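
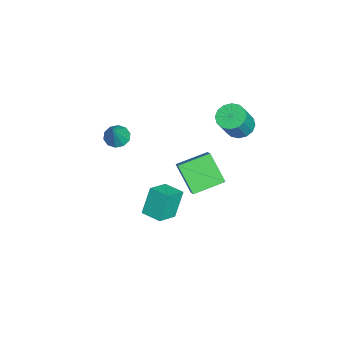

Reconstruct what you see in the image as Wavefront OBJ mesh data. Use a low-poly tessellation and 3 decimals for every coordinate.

v -3.381 -3.71 0.458
v -2.819 -3.285 0.125
v -2.419 -3.85 1.902
v -3.118 -2.983 0.353
v -3.518 -2.96 0.622
v -3.865 -3.223 0.828
v -4.028 -3.672 0.893
v -3.943 -4.136 0.792
v -3.644 -4.437 0.564
v -3.245 -4.461 0.295
v -2.897 -4.198 0.089
v -2.735 -3.748 0.024
v -3.933 3.181 1.282
v -3.319 2.72 0.792
v -2.454 2.219 2.349
v -3.067 2.679 2.838
v -3.141 3.154 0.833
v -2.276 2.653 2.39
v -3.175 3.596 0.995
v -2.31 3.094 2.551
v -3.412 3.926 1.233
v -2.547 3.424 2.789
v -3.789 4.056 1.484
v -2.924 3.555 3.04
v -4.204 3.952 1.681
v -3.339 3.451 3.238
v -4.546 3.641 1.771
v -3.681 3.14 3.328
v -4.724 3.207 1.73
v -3.859 2.706 3.287
v -4.69 2.766 1.569
v -3.825 2.264 3.125
v -4.453 2.436 1.331
v -3.588 1.934 2.887
v -4.076 2.305 1.08
v -3.211 1.804 2.636
v -3.661 2.409 0.882
v -2.796 1.908 2.439
v 2.688 -1.074 -0.167
v 2.074 -0.657 1.407
v 3.377 -0.079 -0.161
v 2.763 0.338 1.412
v 3.757 -1.818 0.448
v 3.143 -1.401 2.021
v 4.446 -0.823 0.453
v 3.832 -0.406 2.027
v -0.389 0.596 -1.627
v -1.457 -0.29 -0.145
v -1.098 2.324 -1.105
v -2.167 1.439 0.376
v 0.747 0.781 -0.696
v -0.322 -0.104 0.785
v 0.037 2.51 -0.175
v -1.031 1.624 1.307
f 2 1 4
f 2 4 3
f 4 1 5
f 4 5 3
f 5 1 6
f 5 6 3
f 6 1 7
f 6 7 3
f 7 1 8
f 7 8 3
f 8 1 9
f 8 9 3
f 9 1 10
f 9 10 3
f 10 1 11
f 10 11 3
f 11 1 12
f 11 12 3
f 12 1 2
f 12 2 3
f 14 13 17
f 14 17 15
f 15 17 18
f 15 18 16
f 17 13 19
f 17 19 18
f 18 19 20
f 18 20 16
f 19 13 21
f 19 21 20
f 20 21 22
f 20 22 16
f 21 13 23
f 21 23 22
f 22 23 24
f 22 24 16
f 23 13 25
f 23 25 24
f 24 25 26
f 24 26 16
f 25 13 27
f 25 27 26
f 26 27 28
f 26 28 16
f 27 13 29
f 27 29 28
f 28 29 30
f 28 30 16
f 29 13 31
f 29 31 30
f 30 31 32
f 30 32 16
f 31 13 33
f 31 33 32
f 32 33 34
f 32 34 16
f 33 13 35
f 33 35 34
f 34 35 36
f 34 36 16
f 35 13 37
f 35 37 36
f 36 37 38
f 36 38 16
f 37 13 14
f 37 14 38
f 38 14 15
f 38 15 16
f 40 42 39
f 43 40 39
f 39 42 41
f 41 43 39
f 40 46 42
f 44 40 43
f 44 46 40
f 42 46 41
f 45 43 41
f 41 46 45
f 45 44 43
f 46 44 45
f 48 50 47
f 51 48 47
f 47 50 49
f 49 51 47
f 48 54 50
f 52 48 51
f 52 54 48
f 50 54 49
f 53 51 49
f 49 54 53
f 53 52 51
f 54 52 53



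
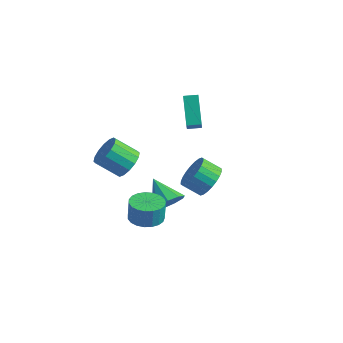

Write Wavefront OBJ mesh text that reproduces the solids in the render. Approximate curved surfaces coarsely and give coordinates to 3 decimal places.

v 0.618 -0.495 -3.419
v 1.668 -0.695 -3.365
v 1.631 -0.526 -2.046
v 0.582 -0.325 -2.101
v 1.661 -0.254 -3.422
v 1.625 -0.085 -2.103
v 1.473 0.146 -3.478
v 1.437 0.315 -2.159
v 1.138 0.435 -3.524
v 1.102 0.604 -2.205
v 0.713 0.563 -3.552
v 0.677 0.732 -2.234
v 0.272 0.508 -3.557
v 0.236 0.677 -2.239
v -0.11 0.28 -3.539
v -0.146 0.45 -2.22
v -0.366 -0.081 -3.499
v -0.402 0.088 -2.181
v -0.451 -0.515 -3.446
v -0.488 -0.346 -2.127
v -0.352 -0.945 -3.388
v -0.388 -0.776 -2.07
v -0.085 -1.297 -3.336
v -0.121 -1.128 -2.017
v 0.304 -1.51 -3.298
v 0.267 -1.341 -1.979
v 0.747 -1.548 -3.281
v 0.71 -1.379 -1.962
v 1.167 -1.403 -3.288
v 1.131 -1.234 -1.969
v 1.493 -1.102 -3.317
v 1.457 -0.933 -1.999
v -0.556 -0.524 0.952
v 0.077 -1.259 1.268
v -1.151 -1.871 2.304
v -1.784 -1.136 1.988
v 0.158 -0.857 1.6
v -1.071 -1.469 2.637
v 0.047 -0.366 1.759
v -1.181 -0.978 2.796
v -0.225 0.083 1.701
v -1.454 -0.529 2.738
v -0.586 0.369 1.443
v -1.814 -0.243 2.48
v -0.938 0.416 1.053
v -2.167 -0.196 2.09
v -1.189 0.211 0.636
v -2.417 -0.401 1.672
v -1.269 -0.191 0.303
v -2.498 -0.803 1.34
v -1.159 -0.682 0.144
v -2.387 -1.294 1.181
v -0.886 -1.131 0.202
v -2.115 -1.743 1.239
v -0.526 -1.417 0.46
v -1.754 -2.029 1.497
v -0.173 -1.464 0.85
v -1.402 -2.076 1.887
v 0.702 1.567 -3.667
v 1.307 2.342 -3.197
v -0.862 2.173 -2.653
v 1.001 2.603 -3.825
v 0.555 2.38 -4.379
v 0.178 1.776 -4.6
v 0.046 1.074 -4.384
v 0.221 0.603 -3.833
v 0.621 0.583 -3.205
v 1.059 1.024 -2.792
v 1.33 1.719 -2.789
v -0.32 4.485 3.335
v 0.485 3.304 4.915
v 0.346 5.025 3.399
v 1.151 3.844 4.979
v 0.709 3.376 1.981
v 1.514 2.195 3.561
v 1.375 3.916 2.045
v 2.18 2.735 3.625
v 4.432 0.424 1.369
v 5.127 0.002 2.079
v 4.164 -0.405 2.782
v 3.468 0.016 2.071
v 5.077 0.39 2.235
v 4.113 -0.017 2.937
v 4.928 0.784 2.258
v 3.964 0.377 2.96
v 4.703 1.122 2.146
v 3.739 0.715 2.849
v 4.437 1.355 1.916
v 3.473 0.948 2.618
v 4.171 1.445 1.603
v 3.207 1.038 2.305
v 3.944 1.38 1.254
v 2.98 0.973 1.956
v 3.791 1.169 0.922
v 2.828 0.762 1.624
v 3.736 0.845 0.658
v 2.773 0.438 1.361
v 3.787 0.457 0.503
v 2.823 0.05 1.205
v 3.936 0.063 0.48
v 2.972 -0.344 1.182
v 4.161 -0.275 0.591
v 3.197 -0.682 1.294
v 4.427 -0.508 0.822
v 3.463 -0.915 1.524
v 4.693 -0.598 1.135
v 3.729 -1.005 1.837
v 4.92 -0.533 1.484
v 3.956 -0.94 2.186
v 5.072 -0.322 1.816
v 4.109 -0.729 2.518
f 2 1 5
f 2 5 3
f 3 5 6
f 3 6 4
f 5 1 7
f 5 7 6
f 6 7 8
f 6 8 4
f 7 1 9
f 7 9 8
f 8 9 10
f 8 10 4
f 9 1 11
f 9 11 10
f 10 11 12
f 10 12 4
f 11 1 13
f 11 13 12
f 12 13 14
f 12 14 4
f 13 1 15
f 13 15 14
f 14 15 16
f 14 16 4
f 15 1 17
f 15 17 16
f 16 17 18
f 16 18 4
f 17 1 19
f 17 19 18
f 18 19 20
f 18 20 4
f 19 1 21
f 19 21 20
f 20 21 22
f 20 22 4
f 21 1 23
f 21 23 22
f 22 23 24
f 22 24 4
f 23 1 25
f 23 25 24
f 24 25 26
f 24 26 4
f 25 1 27
f 25 27 26
f 26 27 28
f 26 28 4
f 27 1 29
f 27 29 28
f 28 29 30
f 28 30 4
f 29 1 31
f 29 31 30
f 30 31 32
f 30 32 4
f 31 1 2
f 31 2 32
f 32 2 3
f 32 3 4
f 34 33 37
f 34 37 35
f 35 37 38
f 35 38 36
f 37 33 39
f 37 39 38
f 38 39 40
f 38 40 36
f 39 33 41
f 39 41 40
f 40 41 42
f 40 42 36
f 41 33 43
f 41 43 42
f 42 43 44
f 42 44 36
f 43 33 45
f 43 45 44
f 44 45 46
f 44 46 36
f 45 33 47
f 45 47 46
f 46 47 48
f 46 48 36
f 47 33 49
f 47 49 48
f 48 49 50
f 48 50 36
f 49 33 51
f 49 51 50
f 50 51 52
f 50 52 36
f 51 33 53
f 51 53 52
f 52 53 54
f 52 54 36
f 53 33 55
f 53 55 54
f 54 55 56
f 54 56 36
f 55 33 57
f 55 57 56
f 56 57 58
f 56 58 36
f 57 33 34
f 57 34 58
f 58 34 35
f 58 35 36
f 60 59 62
f 60 62 61
f 62 59 63
f 62 63 61
f 63 59 64
f 63 64 61
f 64 59 65
f 64 65 61
f 65 59 66
f 65 66 61
f 66 59 67
f 66 67 61
f 67 59 68
f 67 68 61
f 68 59 69
f 68 69 61
f 69 59 60
f 69 60 61
f 71 73 70
f 74 71 70
f 70 73 72
f 72 74 70
f 71 77 73
f 75 71 74
f 75 77 71
f 73 77 72
f 76 74 72
f 72 77 76
f 76 75 74
f 77 75 76
f 79 78 82
f 79 82 80
f 80 82 83
f 80 83 81
f 82 78 84
f 82 84 83
f 83 84 85
f 83 85 81
f 84 78 86
f 84 86 85
f 85 86 87
f 85 87 81
f 86 78 88
f 86 88 87
f 87 88 89
f 87 89 81
f 88 78 90
f 88 90 89
f 89 90 91
f 89 91 81
f 90 78 92
f 90 92 91
f 91 92 93
f 91 93 81
f 92 78 94
f 92 94 93
f 93 94 95
f 93 95 81
f 94 78 96
f 94 96 95
f 95 96 97
f 95 97 81
f 96 78 98
f 96 98 97
f 97 98 99
f 97 99 81
f 98 78 100
f 98 100 99
f 99 100 101
f 99 101 81
f 100 78 102
f 100 102 101
f 101 102 103
f 101 103 81
f 102 78 104
f 102 104 103
f 103 104 105
f 103 105 81
f 104 78 106
f 104 106 105
f 105 106 107
f 105 107 81
f 106 78 108
f 106 108 107
f 107 108 109
f 107 109 81
f 108 78 110
f 108 110 109
f 109 110 111
f 109 111 81
f 110 78 79
f 110 79 111
f 111 79 80
f 111 80 81



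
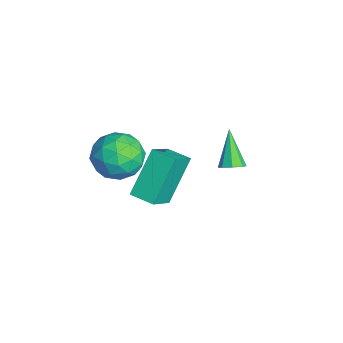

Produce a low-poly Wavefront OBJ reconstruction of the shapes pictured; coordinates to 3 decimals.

v -0.65 1.045 -4.508
v -0.283 0.963 -4.163
v -1.73 1.155 -3.332
v -0.331 1.342 -4.243
v -0.566 1.547 -4.478
v -0.85 1.457 -4.731
v -1.017 1.126 -4.852
v -0.969 0.747 -4.773
v -0.734 0.542 -4.538
v -0.45 0.632 -4.285
v 3.15 -3.276 -1.438
v 2.305 -2.373 0.018
v 2.321 -2.596 -2.339
v 1.477 -1.694 -0.883
v 3.763 -2.606 -1.497
v 2.919 -1.704 -0.041
v 2.935 -1.927 -2.398
v 2.09 -1.024 -0.942
v 0.086 -2.344 -2.471
v 1.015 -2.748 -2.59
v -0.395 -3.692 -1.65
v 0.534 -4.096 -1.769
v 0.403 -3.291 -1.157
v 0.7 -2.457 -1.665
v -0.08 -3.983 -2.575
v 0.217 -3.149 -3.083
v 0.912 -3.761 -2.655
v 1.211 -3.333 -1.778
v -0.591 -3.107 -2.462
v -0.292 -2.679 -1.585
v 0.593 -2.428 -2.603
v 0.027 -4.012 -1.637
v -0.05 -3.539 -1.278
v 0.496 -3.776 -1.348
v 0.407 -2.257 -2.059
v 0.953 -2.494 -2.129
v 0.594 -2.813 -1.286
v -0.333 -3.946 -2.111
v 0.213 -4.183 -2.181
v 0.124 -2.664 -2.892
v 0.67 -2.901 -2.962
v 0.026 -3.627 -2.954
v 1.078 -3.26 -2.711
v 0.796 -4.053 -2.228
v 0.435 -3.986 -2.702
v 0.61 -3.496 -3
v 1.254 -3.009 -2.195
v 0.971 -3.801 -1.713
v 0.894 -3.328 -1.353
v 1.069 -2.838 -1.651
v 1.194 -3.604 -2.233
v -0.351 -2.639 -2.527
v -0.634 -3.431 -2.045
v -0.449 -3.602 -2.589
v -0.274 -3.112 -2.887
v -0.176 -2.387 -2.012
v -0.458 -3.18 -1.529
v 0.01 -2.944 -1.24
v 0.185 -2.454 -1.538
v -0.574 -2.836 -2.007
f 2 1 4
f 2 4 3
f 4 1 5
f 4 5 3
f 5 1 6
f 5 6 3
f 6 1 7
f 6 7 3
f 7 1 8
f 7 8 3
f 8 1 9
f 8 9 3
f 9 1 10
f 9 10 3
f 10 1 2
f 10 2 3
f 12 14 11
f 15 12 11
f 11 14 13
f 13 15 11
f 12 18 14
f 16 12 15
f 16 18 12
f 14 18 13
f 17 15 13
f 13 18 17
f 17 16 15
f 18 16 17
f 19 56 35
f 56 30 59
f 35 59 24
f 56 59 35
f 19 35 31
f 35 24 36
f 31 36 20
f 35 36 31
f 19 31 40
f 31 20 41
f 40 41 26
f 31 41 40
f 19 40 52
f 40 26 55
f 52 55 29
f 40 55 52
f 19 52 56
f 52 29 60
f 56 60 30
f 52 60 56
f 20 36 47
f 36 24 50
f 47 50 28
f 36 50 47
f 24 59 37
f 59 30 58
f 37 58 23
f 59 58 37
f 30 60 57
f 60 29 53
f 57 53 21
f 60 53 57
f 29 55 54
f 55 26 42
f 54 42 25
f 55 42 54
f 26 41 46
f 41 20 43
f 46 43 27
f 41 43 46
f 22 48 34
f 48 28 49
f 34 49 23
f 48 49 34
f 22 34 32
f 34 23 33
f 32 33 21
f 34 33 32
f 22 32 39
f 32 21 38
f 39 38 25
f 32 38 39
f 22 39 44
f 39 25 45
f 44 45 27
f 39 45 44
f 22 44 48
f 44 27 51
f 48 51 28
f 44 51 48
f 23 49 37
f 49 28 50
f 37 50 24
f 49 50 37
f 21 33 57
f 33 23 58
f 57 58 30
f 33 58 57
f 25 38 54
f 38 21 53
f 54 53 29
f 38 53 54
f 27 45 46
f 45 25 42
f 46 42 26
f 45 42 46
f 28 51 47
f 51 27 43
f 47 43 20
f 51 43 47



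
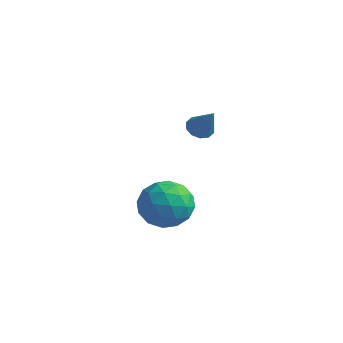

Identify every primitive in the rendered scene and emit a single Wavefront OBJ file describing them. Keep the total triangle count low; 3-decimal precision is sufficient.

v 2.169 -2.999 -2.643
v 3.003 -3.702 -2.096
v 0.777 -3.718 -1.444
v 1.611 -4.421 -0.897
v 1.644 -3.21 -0.753
v 2.505 -2.766 -1.494
v 1.275 -4.654 -2.046
v 2.136 -4.21 -2.787
v 2.451 -4.725 -1.727
v 2.678 -3.832 -0.928
v 1.102 -3.588 -2.612
v 1.329 -2.695 -1.813
v 2.708 -3.288 -2.475
v 1.072 -4.132 -1.065
v 1.091 -3.421 -0.98
v 1.581 -3.834 -0.659
v 2.415 -2.737 -2.121
v 2.905 -3.15 -1.8
v 2.107 -2.861 -1.01
v 0.875 -4.27 -1.74
v 1.365 -4.683 -1.419
v 2.199 -3.586 -2.881
v 2.689 -3.999 -2.56
v 1.673 -4.559 -2.53
v 2.874 -4.302 -1.937
v 2.055 -4.724 -1.231
v 1.858 -4.861 -1.907
v 2.364 -4.6 -2.343
v 3.008 -3.777 -1.467
v 2.189 -4.199 -0.762
v 2.209 -3.488 -0.677
v 2.715 -3.226 -1.113
v 2.683 -4.378 -1.25
v 1.591 -3.221 -2.778
v 0.772 -3.643 -2.073
v 1.065 -4.194 -2.427
v 1.571 -3.932 -2.863
v 1.725 -2.696 -2.309
v 0.906 -3.118 -1.603
v 1.416 -2.82 -1.197
v 1.922 -2.559 -1.633
v 1.097 -3.042 -2.29
v 2.779 -2.699 2.421
v 3.248 -2.762 2.052
v 3.681 -3.001 3.619
v 3.23 -2.406 2.155
v 3.04 -2.162 2.36
v 2.75 -2.123 2.588
v 2.471 -2.304 2.752
v 2.31 -2.636 2.79
v 2.328 -2.992 2.686
v 2.518 -3.236 2.482
v 2.808 -3.274 2.254
v 3.087 -3.093 2.09
f 1 38 17
f 38 12 41
f 17 41 6
f 38 41 17
f 1 17 13
f 17 6 18
f 13 18 2
f 17 18 13
f 1 13 22
f 13 2 23
f 22 23 8
f 13 23 22
f 1 22 34
f 22 8 37
f 34 37 11
f 22 37 34
f 1 34 38
f 34 11 42
f 38 42 12
f 34 42 38
f 2 18 29
f 18 6 32
f 29 32 10
f 18 32 29
f 6 41 19
f 41 12 40
f 19 40 5
f 41 40 19
f 12 42 39
f 42 11 35
f 39 35 3
f 42 35 39
f 11 37 36
f 37 8 24
f 36 24 7
f 37 24 36
f 8 23 28
f 23 2 25
f 28 25 9
f 23 25 28
f 4 30 16
f 30 10 31
f 16 31 5
f 30 31 16
f 4 16 14
f 16 5 15
f 14 15 3
f 16 15 14
f 4 14 21
f 14 3 20
f 21 20 7
f 14 20 21
f 4 21 26
f 21 7 27
f 26 27 9
f 21 27 26
f 4 26 30
f 26 9 33
f 30 33 10
f 26 33 30
f 5 31 19
f 31 10 32
f 19 32 6
f 31 32 19
f 3 15 39
f 15 5 40
f 39 40 12
f 15 40 39
f 7 20 36
f 20 3 35
f 36 35 11
f 20 35 36
f 9 27 28
f 27 7 24
f 28 24 8
f 27 24 28
f 10 33 29
f 33 9 25
f 29 25 2
f 33 25 29
f 44 43 46
f 44 46 45
f 46 43 47
f 46 47 45
f 47 43 48
f 47 48 45
f 48 43 49
f 48 49 45
f 49 43 50
f 49 50 45
f 50 43 51
f 50 51 45
f 51 43 52
f 51 52 45
f 52 43 53
f 52 53 45
f 53 43 54
f 53 54 45
f 54 43 44
f 54 44 45



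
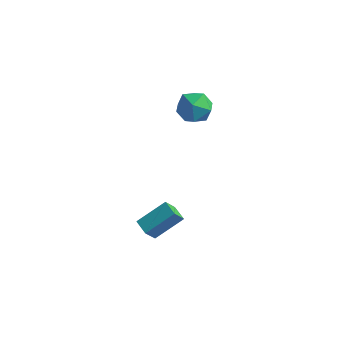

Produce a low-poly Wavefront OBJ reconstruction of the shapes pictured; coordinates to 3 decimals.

v -4.06 0.887 3.102
v -3.395 0.505 3.674
v -3.905 -0.305 2.126
v -3.24 -0.687 2.698
v -4.154 -0.653 2.982
v -4.249 0.083 3.585
v -3.051 0.117 2.215
v -3.146 0.853 2.818
v -2.771 0.029 3.126
v -3.453 -0.447 3.6
v -3.847 0.647 2.2
v -4.529 0.171 2.674
v -3.712 -3.419 -3.82
v -3.864 -4.016 -2.945
v -4.403 -3.008 -3.659
v -4.555 -3.605 -2.784
v -2.845 -2.315 -2.916
v -2.997 -2.912 -2.041
v -3.536 -1.904 -2.755
v -3.688 -2.501 -1.88
f 1 12 6
f 1 6 2
f 1 2 8
f 1 8 11
f 1 11 12
f 2 6 10
f 6 12 5
f 12 11 3
f 11 8 7
f 8 2 9
f 4 10 5
f 4 5 3
f 4 3 7
f 4 7 9
f 4 9 10
f 5 10 6
f 3 5 12
f 7 3 11
f 9 7 8
f 10 9 2
f 14 16 13
f 17 14 13
f 13 16 15
f 15 17 13
f 14 20 16
f 18 14 17
f 18 20 14
f 16 20 15
f 19 17 15
f 15 20 19
f 19 18 17
f 20 18 19



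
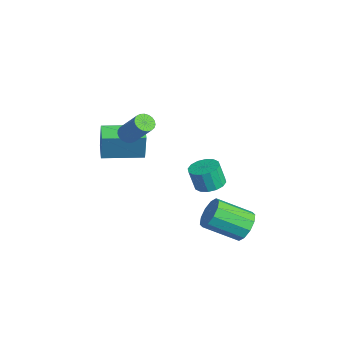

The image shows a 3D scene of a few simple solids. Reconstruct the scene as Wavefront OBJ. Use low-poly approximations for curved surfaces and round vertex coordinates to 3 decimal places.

v -0.972 -1.664 2.502
v -0.589 -2.054 2.383
v 0.456 -1.466 3.818
v 0.072 -1.076 3.938
v -0.515 -1.873 2.255
v 0.529 -1.286 3.691
v -0.521 -1.656 2.171
v 0.524 -1.069 3.606
v -0.605 -1.441 2.143
v 0.44 -0.853 3.579
v -0.752 -1.264 2.178
v 0.293 -0.676 3.614
v -0.937 -1.156 2.269
v 0.107 -0.568 3.704
v -1.129 -1.136 2.4
v -0.084 -0.548 3.835
v -1.293 -1.207 2.549
v -0.248 -0.62 3.984
v -1.402 -1.357 2.69
v -0.357 -0.77 4.125
v -1.437 -1.56 2.798
v -0.392 -0.973 4.233
v -1.391 -1.781 2.855
v -0.346 -1.194 4.291
v -1.273 -1.982 2.851
v -0.228 -1.395 4.287
v -1.103 -2.128 2.787
v -0.058 -1.54 4.223
v -0.91 -2.193 2.674
v 0.134 -1.606 4.109
v -0.729 -2.167 2.531
v 0.316 -1.58 3.966
v -3.205 -2.546 0.315
v -2.935 -2.535 1.963
v -2.789 -0.407 0.233
v -2.519 -0.397 1.881
v -2.121 -2.763 0.139
v -1.851 -2.753 1.787
v -1.705 -0.625 0.057
v -1.435 -0.614 1.705
v 4.061 2.771 -1.566
v 4.564 2.283 -2.13
v 4.063 0.62 -1.138
v 3.559 1.109 -0.574
v 4.886 2.44 -1.704
v 4.385 0.777 -0.712
v 4.893 2.724 -1.226
v 4.391 1.061 -0.234
v 4.581 3.025 -0.877
v 4.08 1.363 0.115
v 4.071 3.23 -0.792
v 3.57 1.568 0.2
v 3.557 3.26 -1.002
v 3.056 1.597 -0.01
v 3.235 3.103 -1.428
v 2.734 1.44 -0.436
v 3.229 2.819 -1.906
v 2.727 1.156 -0.914
v 3.54 2.517 -2.255
v 3.039 0.855 -1.263
v 4.05 2.312 -2.34
v 3.549 0.65 -1.348
v 3.32 1.216 1.327
v 3.944 1.647 1.51
v 3.804 1.354 2.676
v 3.18 0.924 2.493
v 3.631 1.901 1.536
v 3.491 1.608 2.702
v 3.234 1.971 1.506
v 3.094 1.678 2.672
v 2.861 1.839 1.428
v 2.721 1.546 2.594
v 2.61 1.54 1.323
v 2.47 1.247 2.489
v 2.55 1.155 1.219
v 2.41 0.862 2.385
v 2.696 0.786 1.144
v 2.556 0.493 2.31
v 3.009 0.532 1.118
v 2.869 0.239 2.284
v 3.406 0.462 1.148
v 3.266 0.169 2.314
v 3.779 0.594 1.226
v 3.639 0.301 2.392
v 4.03 0.893 1.331
v 3.89 0.6 2.497
v 4.09 1.278 1.435
v 3.95 0.985 2.601
f 2 1 5
f 2 5 3
f 3 5 6
f 3 6 4
f 5 1 7
f 5 7 6
f 6 7 8
f 6 8 4
f 7 1 9
f 7 9 8
f 8 9 10
f 8 10 4
f 9 1 11
f 9 11 10
f 10 11 12
f 10 12 4
f 11 1 13
f 11 13 12
f 12 13 14
f 12 14 4
f 13 1 15
f 13 15 14
f 14 15 16
f 14 16 4
f 15 1 17
f 15 17 16
f 16 17 18
f 16 18 4
f 17 1 19
f 17 19 18
f 18 19 20
f 18 20 4
f 19 1 21
f 19 21 20
f 20 21 22
f 20 22 4
f 21 1 23
f 21 23 22
f 22 23 24
f 22 24 4
f 23 1 25
f 23 25 24
f 24 25 26
f 24 26 4
f 25 1 27
f 25 27 26
f 26 27 28
f 26 28 4
f 27 1 29
f 27 29 28
f 28 29 30
f 28 30 4
f 29 1 31
f 29 31 30
f 30 31 32
f 30 32 4
f 31 1 2
f 31 2 32
f 32 2 3
f 32 3 4
f 34 36 33
f 37 34 33
f 33 36 35
f 35 37 33
f 34 40 36
f 38 34 37
f 38 40 34
f 36 40 35
f 39 37 35
f 35 40 39
f 39 38 37
f 40 38 39
f 42 41 45
f 42 45 43
f 43 45 46
f 43 46 44
f 45 41 47
f 45 47 46
f 46 47 48
f 46 48 44
f 47 41 49
f 47 49 48
f 48 49 50
f 48 50 44
f 49 41 51
f 49 51 50
f 50 51 52
f 50 52 44
f 51 41 53
f 51 53 52
f 52 53 54
f 52 54 44
f 53 41 55
f 53 55 54
f 54 55 56
f 54 56 44
f 55 41 57
f 55 57 56
f 56 57 58
f 56 58 44
f 57 41 59
f 57 59 58
f 58 59 60
f 58 60 44
f 59 41 61
f 59 61 60
f 60 61 62
f 60 62 44
f 61 41 42
f 61 42 62
f 62 42 43
f 62 43 44
f 64 63 67
f 64 67 65
f 65 67 68
f 65 68 66
f 67 63 69
f 67 69 68
f 68 69 70
f 68 70 66
f 69 63 71
f 69 71 70
f 70 71 72
f 70 72 66
f 71 63 73
f 71 73 72
f 72 73 74
f 72 74 66
f 73 63 75
f 73 75 74
f 74 75 76
f 74 76 66
f 75 63 77
f 75 77 76
f 76 77 78
f 76 78 66
f 77 63 79
f 77 79 78
f 78 79 80
f 78 80 66
f 79 63 81
f 79 81 80
f 80 81 82
f 80 82 66
f 81 63 83
f 81 83 82
f 82 83 84
f 82 84 66
f 83 63 85
f 83 85 84
f 84 85 86
f 84 86 66
f 85 63 87
f 85 87 86
f 86 87 88
f 86 88 66
f 87 63 64
f 87 64 88
f 88 64 65
f 88 65 66



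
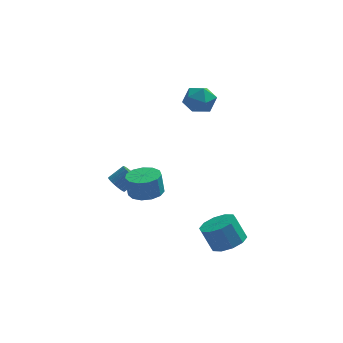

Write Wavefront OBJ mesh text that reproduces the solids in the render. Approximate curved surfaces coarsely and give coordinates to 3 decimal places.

v 3.331 -3.187 -2.564
v 4.172 -2.613 -2.305
v 3.569 -2.32 -0.997
v 2.729 -2.893 -1.256
v 3.742 -2.22 -2.592
v 3.139 -1.927 -1.283
v 3.155 -2.197 -2.867
v 2.552 -1.904 -1.559
v 2.635 -2.552 -3.027
v 2.032 -2.258 -1.719
v 2.382 -3.149 -3.01
v 1.779 -2.856 -1.702
v 2.491 -3.76 -2.823
v 1.888 -3.467 -1.515
v 2.921 -4.153 -2.537
v 2.318 -3.86 -1.228
v 3.508 -4.176 -2.261
v 2.905 -3.883 -0.953
v 4.028 -3.822 -2.101
v 3.425 -3.528 -0.793
v 4.281 -3.224 -2.118
v 3.678 -2.931 -0.81
v 1.541 4.788 3.594
v 2.477 4.43 3.355
v 1.223 3.39 4.445
v 2.159 3.032 4.206
v 2.062 3.827 4.853
v 2.259 4.691 4.328
v 1.441 3.129 3.472
v 1.638 3.993 2.947
v 2.416 3.404 3.28
v 2.799 3.836 4.133
v 0.901 3.984 3.667
v 1.284 4.416 4.52
v -1.032 -0.133 -0.804
v -0.535 0.723 -0.801
v -0.691 0.809 0.487
v -1.188 -0.047 0.484
v -1.072 0.853 -0.875
v -1.229 0.94 0.413
v -1.597 0.671 -0.926
v -1.753 0.757 0.361
v -1.942 0.232 -0.939
v -2.098 0.319 0.349
v -1.998 -0.322 -0.909
v -2.155 -0.235 0.379
v -1.747 -0.816 -0.845
v -1.904 -0.73 0.443
v -1.27 -1.094 -0.768
v -1.426 -1.007 0.519
v -0.716 -1.066 -0.703
v -0.873 -0.98 0.585
v -0.263 -0.743 -0.669
v -0.42 -0.656 0.618
v -0.054 -0.226 -0.679
v -0.211 -0.139 0.609
v -0.155 0.321 -0.728
v -0.312 0.407 0.56
v -2.702 1.859 -1.65
v -2.321 1.371 -1.847
v -1.497 1.732 -1.147
v -1.878 2.221 -0.95
v -2.256 1.583 -2.033
v -1.431 1.944 -1.333
v -2.279 1.849 -2.143
v -1.455 2.21 -1.443
v -2.386 2.118 -2.156
v -1.562 2.479 -1.456
v -2.556 2.335 -2.068
v -1.731 2.696 -1.368
v -2.754 2.458 -1.897
v -1.93 2.819 -1.198
v -2.943 2.463 -1.678
v -2.118 2.824 -0.978
v -3.083 2.348 -1.453
v -2.259 2.709 -0.753
v -3.149 2.136 -1.267
v -2.324 2.497 -0.567
v -3.125 1.87 -1.157
v -2.301 2.231 -0.457
v -3.018 1.601 -1.144
v -2.194 1.962 -0.444
v -2.849 1.384 -1.232
v -2.024 1.745 -0.532
v -2.65 1.261 -1.402
v -1.826 1.622 -0.703
v -2.462 1.256 -1.622
v -1.637 1.617 -0.922
f 2 1 5
f 2 5 3
f 3 5 6
f 3 6 4
f 5 1 7
f 5 7 6
f 6 7 8
f 6 8 4
f 7 1 9
f 7 9 8
f 8 9 10
f 8 10 4
f 9 1 11
f 9 11 10
f 10 11 12
f 10 12 4
f 11 1 13
f 11 13 12
f 12 13 14
f 12 14 4
f 13 1 15
f 13 15 14
f 14 15 16
f 14 16 4
f 15 1 17
f 15 17 16
f 16 17 18
f 16 18 4
f 17 1 19
f 17 19 18
f 18 19 20
f 18 20 4
f 19 1 21
f 19 21 20
f 20 21 22
f 20 22 4
f 21 1 2
f 21 2 22
f 22 2 3
f 22 3 4
f 23 34 28
f 23 28 24
f 23 24 30
f 23 30 33
f 23 33 34
f 24 28 32
f 28 34 27
f 34 33 25
f 33 30 29
f 30 24 31
f 26 32 27
f 26 27 25
f 26 25 29
f 26 29 31
f 26 31 32
f 27 32 28
f 25 27 34
f 29 25 33
f 31 29 30
f 32 31 24
f 36 35 39
f 36 39 37
f 37 39 40
f 37 40 38
f 39 35 41
f 39 41 40
f 40 41 42
f 40 42 38
f 41 35 43
f 41 43 42
f 42 43 44
f 42 44 38
f 43 35 45
f 43 45 44
f 44 45 46
f 44 46 38
f 45 35 47
f 45 47 46
f 46 47 48
f 46 48 38
f 47 35 49
f 47 49 48
f 48 49 50
f 48 50 38
f 49 35 51
f 49 51 50
f 50 51 52
f 50 52 38
f 51 35 53
f 51 53 52
f 52 53 54
f 52 54 38
f 53 35 55
f 53 55 54
f 54 55 56
f 54 56 38
f 55 35 57
f 55 57 56
f 56 57 58
f 56 58 38
f 57 35 36
f 57 36 58
f 58 36 37
f 58 37 38
f 60 59 63
f 60 63 61
f 61 63 64
f 61 64 62
f 63 59 65
f 63 65 64
f 64 65 66
f 64 66 62
f 65 59 67
f 65 67 66
f 66 67 68
f 66 68 62
f 67 59 69
f 67 69 68
f 68 69 70
f 68 70 62
f 69 59 71
f 69 71 70
f 70 71 72
f 70 72 62
f 71 59 73
f 71 73 72
f 72 73 74
f 72 74 62
f 73 59 75
f 73 75 74
f 74 75 76
f 74 76 62
f 75 59 77
f 75 77 76
f 76 77 78
f 76 78 62
f 77 59 79
f 77 79 78
f 78 79 80
f 78 80 62
f 79 59 81
f 79 81 80
f 80 81 82
f 80 82 62
f 81 59 83
f 81 83 82
f 82 83 84
f 82 84 62
f 83 59 85
f 83 85 84
f 84 85 86
f 84 86 62
f 85 59 87
f 85 87 86
f 86 87 88
f 86 88 62
f 87 59 60
f 87 60 88
f 88 60 61
f 88 61 62



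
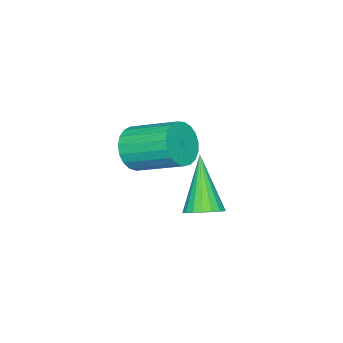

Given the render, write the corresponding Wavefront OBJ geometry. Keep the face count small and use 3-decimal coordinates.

v 1.031 2.833 -3.098
v 1.512 3.1 -2.697
v 0.049 1.967 -1.342
v 1.303 3.318 -2.706
v 1.04 3.441 -2.793
v 0.776 3.443 -2.94
v 0.562 3.324 -3.118
v 0.441 3.108 -3.292
v 0.437 2.838 -3.428
v 0.551 2.566 -3.498
v 0.76 2.347 -3.489
v 1.023 2.225 -3.402
v 1.287 2.223 -3.255
v 1.501 2.342 -3.077
v 1.622 2.558 -2.903
v 1.626 2.828 -2.767
v -1.197 -1.562 -3.267
v -0.469 -1.702 -2.74
v -0.734 0.062 -1.905
v -1.463 0.202 -2.433
v -0.316 -1.536 -3.043
v -0.581 0.229 -2.209
v -0.315 -1.374 -3.385
v -0.58 0.391 -2.551
v -0.467 -1.245 -3.707
v -0.732 0.52 -2.872
v -0.745 -1.17 -3.953
v -1.01 0.594 -3.118
v -1.101 -1.164 -4.08
v -1.366 0.601 -3.245
v -1.474 -1.226 -4.066
v -1.739 0.539 -3.232
v -1.799 -1.346 -3.915
v -2.064 0.418 -3.08
v -2.02 -1.504 -3.651
v -2.285 0.26 -2.817
v -2.099 -1.672 -3.322
v -2.364 0.092 -2.487
v -2.022 -1.821 -2.982
v -2.287 -0.056 -2.148
v -1.802 -1.925 -2.692
v -2.067 -0.161 -1.858
v -1.478 -1.967 -2.502
v -1.743 -0.202 -1.667
v -1.105 -1.938 -2.444
v -1.37 -0.174 -1.609
v -0.748 -1.845 -2.528
v -1.013 -0.08 -1.693
f 2 1 4
f 2 4 3
f 4 1 5
f 4 5 3
f 5 1 6
f 5 6 3
f 6 1 7
f 6 7 3
f 7 1 8
f 7 8 3
f 8 1 9
f 8 9 3
f 9 1 10
f 9 10 3
f 10 1 11
f 10 11 3
f 11 1 12
f 11 12 3
f 12 1 13
f 12 13 3
f 13 1 14
f 13 14 3
f 14 1 15
f 14 15 3
f 15 1 16
f 15 16 3
f 16 1 2
f 16 2 3
f 18 17 21
f 18 21 19
f 19 21 22
f 19 22 20
f 21 17 23
f 21 23 22
f 22 23 24
f 22 24 20
f 23 17 25
f 23 25 24
f 24 25 26
f 24 26 20
f 25 17 27
f 25 27 26
f 26 27 28
f 26 28 20
f 27 17 29
f 27 29 28
f 28 29 30
f 28 30 20
f 29 17 31
f 29 31 30
f 30 31 32
f 30 32 20
f 31 17 33
f 31 33 32
f 32 33 34
f 32 34 20
f 33 17 35
f 33 35 34
f 34 35 36
f 34 36 20
f 35 17 37
f 35 37 36
f 36 37 38
f 36 38 20
f 37 17 39
f 37 39 38
f 38 39 40
f 38 40 20
f 39 17 41
f 39 41 40
f 40 41 42
f 40 42 20
f 41 17 43
f 41 43 42
f 42 43 44
f 42 44 20
f 43 17 45
f 43 45 44
f 44 45 46
f 44 46 20
f 45 17 47
f 45 47 46
f 46 47 48
f 46 48 20
f 47 17 18
f 47 18 48
f 48 18 19
f 48 19 20



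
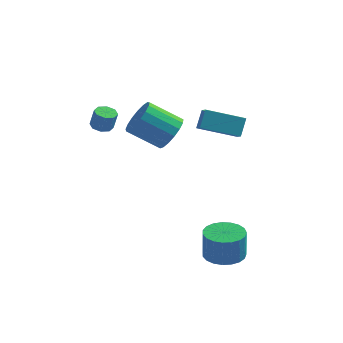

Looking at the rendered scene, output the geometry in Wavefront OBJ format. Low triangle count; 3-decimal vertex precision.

v -3.937 -1.391 2.726
v -3.368 -1.258 2.59
v -3.114 -1.297 3.619
v -3.683 -1.429 3.754
v -3.622 -0.884 2.667
v -3.368 -0.922 3.695
v -4.06 -0.806 2.778
v -3.806 -0.845 3.807
v -4.427 -1.07 2.859
v -4.173 -1.109 3.887
v -4.506 -1.523 2.861
v -4.252 -1.562 3.89
v -4.252 -1.898 2.785
v -3.998 -1.936 3.813
v -3.814 -1.975 2.673
v -3.56 -2.014 3.702
v -3.447 -1.711 2.593
v -3.193 -1.75 3.621
v 0.316 0.876 1.837
v 0.651 0.231 2.296
v 0.429 1.584 2.749
v 0.764 0.939 3.208
v 2.276 1.421 1.172
v 2.611 0.776 1.631
v 2.389 2.129 2.084
v 2.724 1.484 2.543
v 2.773 -3.465 -4.22
v 3.336 -4.375 -4.211
v 3.329 -4.365 -2.611
v 2.767 -3.455 -2.62
v 3.658 -4.068 -4.212
v 3.651 -4.057 -2.612
v 3.826 -3.656 -4.214
v 3.819 -3.645 -2.614
v 3.813 -3.211 -4.217
v 3.806 -3.201 -2.617
v 3.62 -2.811 -4.221
v 3.613 -2.8 -2.621
v 3.28 -2.523 -4.224
v 3.273 -2.512 -2.624
v 2.853 -2.398 -4.227
v 2.846 -2.388 -2.627
v 2.412 -2.458 -4.228
v 2.405 -2.447 -2.628
v 2.034 -2.692 -4.228
v 2.027 -2.681 -2.628
v 1.783 -3.06 -4.227
v 1.776 -3.049 -2.627
v 1.704 -3.498 -4.224
v 1.697 -3.487 -2.624
v 1.809 -3.93 -4.221
v 1.803 -3.919 -2.621
v 2.082 -4.282 -4.217
v 2.075 -4.271 -2.617
v 2.474 -4.493 -4.214
v 2.467 -4.482 -2.614
v 2.917 -4.526 -4.212
v 2.911 -4.515 -2.612
v -1.279 2.109 0.457
v -0.763 2.558 1.319
v -2.485 2.34 2.464
v -3.001 1.891 1.603
v -0.979 2.97 1.073
v -2.701 2.752 2.218
v -1.263 3.185 0.686
v -2.986 2.967 1.831
v -1.552 3.154 0.246
v -3.274 2.935 1.391
v -1.777 2.883 -0.145
v -3.5 2.664 1
v -1.889 2.435 -0.398
v -3.611 2.216 0.747
v -1.86 1.912 -0.455
v -3.583 1.694 0.69
v -1.699 1.435 -0.303
v -3.421 1.216 0.842
v -1.441 1.112 0.023
v -3.164 0.893 1.168
v -1.146 1.017 0.449
v -2.869 0.799 1.594
v -0.881 1.173 0.877
v -2.604 0.955 2.022
v -0.708 1.543 1.208
v -2.431 1.325 2.353
v -0.665 2.043 1.368
v -2.388 1.825 2.513
f 2 1 5
f 2 5 3
f 3 5 6
f 3 6 4
f 5 1 7
f 5 7 6
f 6 7 8
f 6 8 4
f 7 1 9
f 7 9 8
f 8 9 10
f 8 10 4
f 9 1 11
f 9 11 10
f 10 11 12
f 10 12 4
f 11 1 13
f 11 13 12
f 12 13 14
f 12 14 4
f 13 1 15
f 13 15 14
f 14 15 16
f 14 16 4
f 15 1 17
f 15 17 16
f 16 17 18
f 16 18 4
f 17 1 2
f 17 2 18
f 18 2 3
f 18 3 4
f 20 22 19
f 23 20 19
f 19 22 21
f 21 23 19
f 20 26 22
f 24 20 23
f 24 26 20
f 22 26 21
f 25 23 21
f 21 26 25
f 25 24 23
f 26 24 25
f 28 27 31
f 28 31 29
f 29 31 32
f 29 32 30
f 31 27 33
f 31 33 32
f 32 33 34
f 32 34 30
f 33 27 35
f 33 35 34
f 34 35 36
f 34 36 30
f 35 27 37
f 35 37 36
f 36 37 38
f 36 38 30
f 37 27 39
f 37 39 38
f 38 39 40
f 38 40 30
f 39 27 41
f 39 41 40
f 40 41 42
f 40 42 30
f 41 27 43
f 41 43 42
f 42 43 44
f 42 44 30
f 43 27 45
f 43 45 44
f 44 45 46
f 44 46 30
f 45 27 47
f 45 47 46
f 46 47 48
f 46 48 30
f 47 27 49
f 47 49 48
f 48 49 50
f 48 50 30
f 49 27 51
f 49 51 50
f 50 51 52
f 50 52 30
f 51 27 53
f 51 53 52
f 52 53 54
f 52 54 30
f 53 27 55
f 53 55 54
f 54 55 56
f 54 56 30
f 55 27 57
f 55 57 56
f 56 57 58
f 56 58 30
f 57 27 28
f 57 28 58
f 58 28 29
f 58 29 30
f 60 59 63
f 60 63 61
f 61 63 64
f 61 64 62
f 63 59 65
f 63 65 64
f 64 65 66
f 64 66 62
f 65 59 67
f 65 67 66
f 66 67 68
f 66 68 62
f 67 59 69
f 67 69 68
f 68 69 70
f 68 70 62
f 69 59 71
f 69 71 70
f 70 71 72
f 70 72 62
f 71 59 73
f 71 73 72
f 72 73 74
f 72 74 62
f 73 59 75
f 73 75 74
f 74 75 76
f 74 76 62
f 75 59 77
f 75 77 76
f 76 77 78
f 76 78 62
f 77 59 79
f 77 79 78
f 78 79 80
f 78 80 62
f 79 59 81
f 79 81 80
f 80 81 82
f 80 82 62
f 81 59 83
f 81 83 82
f 82 83 84
f 82 84 62
f 83 59 85
f 83 85 84
f 84 85 86
f 84 86 62
f 85 59 60
f 85 60 86
f 86 60 61
f 86 61 62



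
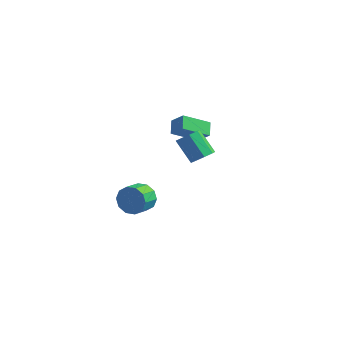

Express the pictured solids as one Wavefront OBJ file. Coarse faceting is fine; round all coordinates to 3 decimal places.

v 2.164 0.228 3.232
v 2.583 -0.267 3.701
v 1.375 -0.043 5.017
v 0.956 0.452 4.548
v 2.757 0.317 3.761
v 1.55 0.541 5.077
v 2.584 0.849 3.512
v 1.376 1.073 4.828
v 2.164 1.017 3.098
v 0.957 1.241 4.414
v 1.745 0.723 2.763
v 0.537 0.947 4.079
v 1.57 0.139 2.703
v 0.363 0.363 4.019
v 1.744 -0.393 2.952
v 0.536 -0.169 4.268
v 2.163 -0.561 3.366
v 0.956 -0.337 4.682
v -2.354 3.649 2.946
v -1.446 3.557 3.771
v -1.313 5.056 1.958
v -0.405 4.964 2.782
v -1.895 2.896 2.358
v -0.987 2.804 3.182
v -0.854 4.303 1.369
v 0.054 4.211 2.194
v -3.851 2.608 -4.001
v -3.353 2.324 -4.904
v -3.331 1.087 -4.503
v -3.829 1.372 -3.599
v -2.891 2.477 -4.456
v -2.87 1.241 -4.054
v -2.796 2.681 -3.834
v -2.775 1.445 -3.432
v -3.104 2.857 -3.276
v -3.083 1.62 -2.874
v -3.697 2.938 -2.994
v -3.676 1.701 -2.593
v -4.349 2.893 -3.097
v -4.327 1.656 -2.696
v -4.81 2.739 -3.546
v -4.789 1.503 -3.144
v -4.905 2.535 -4.168
v -4.884 1.299 -3.766
v -4.597 2.36 -4.726
v -4.576 1.123 -4.324
v -4.004 2.279 -5.007
v -3.983 1.042 -4.606
f 2 1 5
f 2 5 3
f 3 5 6
f 3 6 4
f 5 1 7
f 5 7 6
f 6 7 8
f 6 8 4
f 7 1 9
f 7 9 8
f 8 9 10
f 8 10 4
f 9 1 11
f 9 11 10
f 10 11 12
f 10 12 4
f 11 1 13
f 11 13 12
f 12 13 14
f 12 14 4
f 13 1 15
f 13 15 14
f 14 15 16
f 14 16 4
f 15 1 17
f 15 17 16
f 16 17 18
f 16 18 4
f 17 1 2
f 17 2 18
f 18 2 3
f 18 3 4
f 20 22 19
f 23 20 19
f 19 22 21
f 21 23 19
f 20 26 22
f 24 20 23
f 24 26 20
f 22 26 21
f 25 23 21
f 21 26 25
f 25 24 23
f 26 24 25
f 28 27 31
f 28 31 29
f 29 31 32
f 29 32 30
f 31 27 33
f 31 33 32
f 32 33 34
f 32 34 30
f 33 27 35
f 33 35 34
f 34 35 36
f 34 36 30
f 35 27 37
f 35 37 36
f 36 37 38
f 36 38 30
f 37 27 39
f 37 39 38
f 38 39 40
f 38 40 30
f 39 27 41
f 39 41 40
f 40 41 42
f 40 42 30
f 41 27 43
f 41 43 42
f 42 43 44
f 42 44 30
f 43 27 45
f 43 45 44
f 44 45 46
f 44 46 30
f 45 27 47
f 45 47 46
f 46 47 48
f 46 48 30
f 47 27 28
f 47 28 48
f 48 28 29
f 48 29 30



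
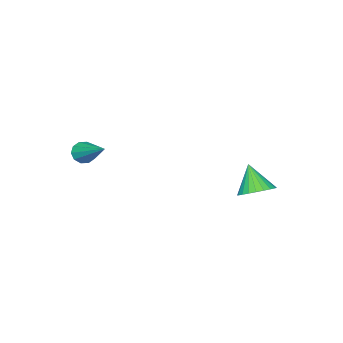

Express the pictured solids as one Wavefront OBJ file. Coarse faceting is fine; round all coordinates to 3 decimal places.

v 2.458 -1.457 3.212
v 2.809 -1.296 2.793
v 2.982 0.257 4.308
v 2.492 -1.157 2.728
v 2.162 -1.133 2.848
v 1.945 -1.232 3.107
v 1.924 -1.417 3.406
v 2.107 -1.617 3.631
v 2.424 -1.756 3.696
v 2.754 -1.78 3.576
v 2.972 -1.681 3.317
v 2.993 -1.496 3.018
v -1.645 4.339 1.381
v -1.068 4.768 1.795
v -1.955 3.601 2.579
v -1.33 4.953 1.841
v -1.639 5.045 1.817
v -1.95 5.029 1.727
v -2.214 4.908 1.584
v -2.392 4.7 1.41
v -2.456 4.437 1.232
v -2.396 4.159 1.077
v -2.222 3.909 0.967
v -1.96 3.724 0.921
v -1.651 3.632 0.945
v -1.34 3.649 1.035
v -1.076 3.77 1.178
v -0.898 3.977 1.352
v -0.835 4.24 1.53
v -0.894 4.518 1.686
f 2 1 4
f 2 4 3
f 4 1 5
f 4 5 3
f 5 1 6
f 5 6 3
f 6 1 7
f 6 7 3
f 7 1 8
f 7 8 3
f 8 1 9
f 8 9 3
f 9 1 10
f 9 10 3
f 10 1 11
f 10 11 3
f 11 1 12
f 11 12 3
f 12 1 2
f 12 2 3
f 14 13 16
f 14 16 15
f 16 13 17
f 16 17 15
f 17 13 18
f 17 18 15
f 18 13 19
f 18 19 15
f 19 13 20
f 19 20 15
f 20 13 21
f 20 21 15
f 21 13 22
f 21 22 15
f 22 13 23
f 22 23 15
f 23 13 24
f 23 24 15
f 24 13 25
f 24 25 15
f 25 13 26
f 25 26 15
f 26 13 27
f 26 27 15
f 27 13 28
f 27 28 15
f 28 13 29
f 28 29 15
f 29 13 30
f 29 30 15
f 30 13 14
f 30 14 15



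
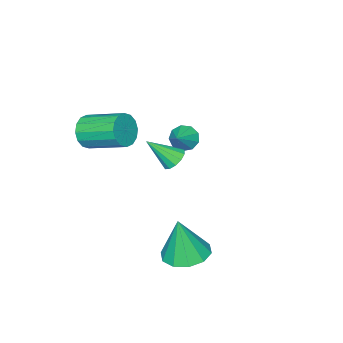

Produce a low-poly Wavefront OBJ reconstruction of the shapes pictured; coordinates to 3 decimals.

v 1.082 -2.406 1.031
v 1.562 -2.523 1.659
v 1.099 -0.891 2.318
v 0.618 -0.774 1.689
v 1.801 -2.341 1.375
v 1.338 -0.708 2.033
v 1.847 -2.175 0.998
v 1.384 -0.543 1.656
v 1.688 -2.072 0.629
v 1.225 -0.44 1.288
v 1.366 -2.058 0.369
v 0.903 -0.426 1.027
v 0.968 -2.138 0.286
v 0.505 -0.505 0.944
v 0.601 -2.289 0.402
v 0.138 -0.657 1.061
v 0.362 -2.472 0.687
v -0.101 -0.839 1.345
v 0.316 -2.637 1.064
v -0.147 -1.005 1.722
v 0.475 -2.74 1.432
v 0.012 -1.108 2.091
v 0.797 -2.754 1.693
v 0.334 -1.122 2.351
v 1.195 -2.675 1.776
v 0.732 -1.042 2.434
v -3.193 -1.312 -0.994
v -2.856 -1.854 -1.12
v -2.347 -0.928 -0.386
v -2.772 -1.547 -1.43
v -2.884 -1.131 -1.537
v -3.141 -0.799 -1.39
v -3.422 -0.707 -1.057
v -3.596 -0.899 -0.696
v -3.58 -1.284 -0.473
v -3.384 -1.682 -0.495
v -3.098 -1.907 -0.75
v 0.96 2.777 -3.441
v 1.48 1.937 -3.598
v 1.22 2.583 -1.539
v 1.876 2.411 -3.604
v 1.923 3.025 -3.548
v 1.601 3.544 -3.451
v 1.035 3.77 -3.351
v 0.44 3.616 -3.285
v 0.043 3.142 -3.279
v -0.003 2.528 -3.335
v 0.319 2.009 -3.431
v 0.885 1.783 -3.532
v -1.023 0.224 -0.355
v -0.732 -0.076 -0.786
v -0.257 -0.544 0.695
v -0.547 0.199 -0.72
v -0.513 0.482 -0.538
v -0.641 0.683 -0.298
v -0.891 0.738 -0.076
v -1.182 0.63 0.057
v -1.423 0.392 0.059
v -1.537 0.102 -0.07
v -1.488 -0.151 -0.29
v -1.291 -0.284 -0.531
v -1.009 -0.256 -0.716
f 2 1 5
f 2 5 3
f 3 5 6
f 3 6 4
f 5 1 7
f 5 7 6
f 6 7 8
f 6 8 4
f 7 1 9
f 7 9 8
f 8 9 10
f 8 10 4
f 9 1 11
f 9 11 10
f 10 11 12
f 10 12 4
f 11 1 13
f 11 13 12
f 12 13 14
f 12 14 4
f 13 1 15
f 13 15 14
f 14 15 16
f 14 16 4
f 15 1 17
f 15 17 16
f 16 17 18
f 16 18 4
f 17 1 19
f 17 19 18
f 18 19 20
f 18 20 4
f 19 1 21
f 19 21 20
f 20 21 22
f 20 22 4
f 21 1 23
f 21 23 22
f 22 23 24
f 22 24 4
f 23 1 25
f 23 25 24
f 24 25 26
f 24 26 4
f 25 1 2
f 25 2 26
f 26 2 3
f 26 3 4
f 28 27 30
f 28 30 29
f 30 27 31
f 30 31 29
f 31 27 32
f 31 32 29
f 32 27 33
f 32 33 29
f 33 27 34
f 33 34 29
f 34 27 35
f 34 35 29
f 35 27 36
f 35 36 29
f 36 27 37
f 36 37 29
f 37 27 28
f 37 28 29
f 39 38 41
f 39 41 40
f 41 38 42
f 41 42 40
f 42 38 43
f 42 43 40
f 43 38 44
f 43 44 40
f 44 38 45
f 44 45 40
f 45 38 46
f 45 46 40
f 46 38 47
f 46 47 40
f 47 38 48
f 47 48 40
f 48 38 49
f 48 49 40
f 49 38 39
f 49 39 40
f 51 50 53
f 51 53 52
f 53 50 54
f 53 54 52
f 54 50 55
f 54 55 52
f 55 50 56
f 55 56 52
f 56 50 57
f 56 57 52
f 57 50 58
f 57 58 52
f 58 50 59
f 58 59 52
f 59 50 60
f 59 60 52
f 60 50 61
f 60 61 52
f 61 50 62
f 61 62 52
f 62 50 51
f 62 51 52



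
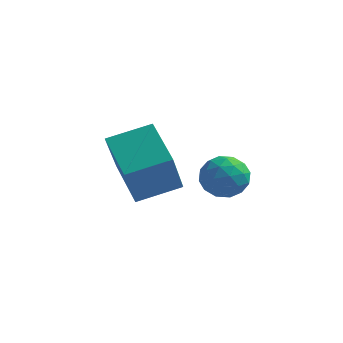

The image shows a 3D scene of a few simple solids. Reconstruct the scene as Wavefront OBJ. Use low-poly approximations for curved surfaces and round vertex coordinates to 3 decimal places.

v 2.41 -0.146 0.705
v 2.984 0.537 0.641
v 3.516 -1.077 0.679
v 4.09 -0.394 0.615
v 3.635 -0.527 1.373
v 2.951 0.049 1.389
v 3.549 -0.589 -0.069
v 2.865 -0.013 -0.053
v 3.687 0.263 0.163
v 3.741 0.301 1.054
v 2.759 -0.841 0.266
v 2.813 -0.803 1.157
v 2.6 0.278 0.675
v 3.9 -0.818 0.645
v 3.633 -0.895 1.09
v 3.97 -0.494 1.053
v 2.581 -0.009 1.115
v 2.918 0.392 1.078
v 3.3 -0.234 1.508
v 3.582 -0.932 0.242
v 3.919 -0.531 0.205
v 2.53 -0.046 0.267
v 2.867 0.355 0.23
v 3.2 -0.306 -0.188
v 3.351 0.518 0.357
v 4.001 -0.03 0.342
v 3.683 -0.144 -0.061
v 3.281 0.194 -0.051
v 3.382 0.54 0.881
v 4.032 -0.007 0.866
v 3.764 -0.085 1.311
v 3.363 0.253 1.32
v 3.795 0.379 0.6
v 2.468 -0.533 0.454
v 3.118 -1.08 0.439
v 3.137 -0.793 -0
v 2.736 -0.455 0.009
v 2.499 -0.51 0.978
v 3.149 -1.058 0.963
v 3.219 -0.734 1.371
v 2.817 -0.396 1.381
v 2.705 -0.919 0.72
v 1.536 -3.765 1.084
v 1.547 -4.701 2.795
v 0.406 -2.494 1.786
v 0.417 -3.429 3.497
v 2.783 -2.911 1.543
v 2.794 -3.846 3.254
v 1.653 -1.639 2.245
v 1.664 -2.575 3.956
f 1 38 17
f 38 12 41
f 17 41 6
f 38 41 17
f 1 17 13
f 17 6 18
f 13 18 2
f 17 18 13
f 1 13 22
f 13 2 23
f 22 23 8
f 13 23 22
f 1 22 34
f 22 8 37
f 34 37 11
f 22 37 34
f 1 34 38
f 34 11 42
f 38 42 12
f 34 42 38
f 2 18 29
f 18 6 32
f 29 32 10
f 18 32 29
f 6 41 19
f 41 12 40
f 19 40 5
f 41 40 19
f 12 42 39
f 42 11 35
f 39 35 3
f 42 35 39
f 11 37 36
f 37 8 24
f 36 24 7
f 37 24 36
f 8 23 28
f 23 2 25
f 28 25 9
f 23 25 28
f 4 30 16
f 30 10 31
f 16 31 5
f 30 31 16
f 4 16 14
f 16 5 15
f 14 15 3
f 16 15 14
f 4 14 21
f 14 3 20
f 21 20 7
f 14 20 21
f 4 21 26
f 21 7 27
f 26 27 9
f 21 27 26
f 4 26 30
f 26 9 33
f 30 33 10
f 26 33 30
f 5 31 19
f 31 10 32
f 19 32 6
f 31 32 19
f 3 15 39
f 15 5 40
f 39 40 12
f 15 40 39
f 7 20 36
f 20 3 35
f 36 35 11
f 20 35 36
f 9 27 28
f 27 7 24
f 28 24 8
f 27 24 28
f 10 33 29
f 33 9 25
f 29 25 2
f 33 25 29
f 44 46 43
f 47 44 43
f 43 46 45
f 45 47 43
f 44 50 46
f 48 44 47
f 48 50 44
f 46 50 45
f 49 47 45
f 45 50 49
f 49 48 47
f 50 48 49



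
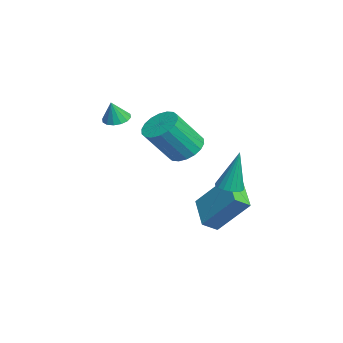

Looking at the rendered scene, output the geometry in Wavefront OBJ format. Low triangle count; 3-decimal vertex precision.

v -0.728 -0.132 0.752
v -0.029 -0.504 0.264
v 0.487 -1.679 1.901
v -0.212 -1.308 2.388
v 0.148 -0.176 0.444
v 0.665 -1.351 2.08
v 0.152 0.16 0.684
v 0.668 -1.015 2.321
v -0.019 0.439 0.938
v 0.498 -0.736 2.575
v -0.33 0.605 1.155
v 0.187 -0.57 2.792
v -0.72 0.624 1.292
v -0.203 -0.551 2.929
v -1.112 0.494 1.322
v -0.595 -0.681 2.959
v -1.427 0.239 1.239
v -0.911 -0.936 2.876
v -1.605 -0.089 1.06
v -1.088 -1.264 2.696
v -1.608 -0.425 0.819
v -1.092 -1.6 2.456
v -1.438 -0.704 0.565
v -0.921 -1.879 2.202
v -1.127 -0.87 0.348
v -0.61 -2.045 1.985
v -0.737 -0.889 0.211
v -0.22 -2.064 1.848
v -0.345 -0.759 0.181
v 0.172 -1.934 1.818
v -0.066 0.217 -2.171
v 0.535 1.534 -0.515
v -0.313 0.903 -2.628
v 0.288 2.22 -0.971
v 1.532 0.34 -2.849
v 2.133 1.657 -1.192
v 1.285 1.026 -3.305
v 1.886 2.343 -1.649
v -0.378 -3.117 2.753
v 0.201 -3.271 2.558
v -0.102 -3.363 3.767
v 0.218 -2.953 2.63
v 0.075 -2.68 2.735
v -0.189 -2.523 2.845
v -0.504 -2.526 2.93
v -0.785 -2.687 2.968
v -0.957 -2.963 2.948
v -0.974 -3.28 2.876
v -0.832 -3.554 2.77
v -0.567 -3.711 2.66
v -0.253 -3.708 2.575
v 0.028 -3.547 2.537
v 2.396 1.387 -0.294
v 2.836 1.813 -0.396
v 2.464 1.793 1.694
v 2.602 1.958 -0.418
v 2.328 1.991 -0.415
v 2.068 1.904 -0.389
v 1.872 1.715 -0.343
v 1.781 1.46 -0.288
v 1.811 1.191 -0.234
v 1.957 0.961 -0.192
v 2.191 0.815 -0.17
v 2.465 0.783 -0.173
v 2.725 0.87 -0.199
v 2.92 1.059 -0.245
v 3.012 1.314 -0.3
v 2.982 1.582 -0.354
f 2 1 5
f 2 5 3
f 3 5 6
f 3 6 4
f 5 1 7
f 5 7 6
f 6 7 8
f 6 8 4
f 7 1 9
f 7 9 8
f 8 9 10
f 8 10 4
f 9 1 11
f 9 11 10
f 10 11 12
f 10 12 4
f 11 1 13
f 11 13 12
f 12 13 14
f 12 14 4
f 13 1 15
f 13 15 14
f 14 15 16
f 14 16 4
f 15 1 17
f 15 17 16
f 16 17 18
f 16 18 4
f 17 1 19
f 17 19 18
f 18 19 20
f 18 20 4
f 19 1 21
f 19 21 20
f 20 21 22
f 20 22 4
f 21 1 23
f 21 23 22
f 22 23 24
f 22 24 4
f 23 1 25
f 23 25 24
f 24 25 26
f 24 26 4
f 25 1 27
f 25 27 26
f 26 27 28
f 26 28 4
f 27 1 29
f 27 29 28
f 28 29 30
f 28 30 4
f 29 1 2
f 29 2 30
f 30 2 3
f 30 3 4
f 32 34 31
f 35 32 31
f 31 34 33
f 33 35 31
f 32 38 34
f 36 32 35
f 36 38 32
f 34 38 33
f 37 35 33
f 33 38 37
f 37 36 35
f 38 36 37
f 40 39 42
f 40 42 41
f 42 39 43
f 42 43 41
f 43 39 44
f 43 44 41
f 44 39 45
f 44 45 41
f 45 39 46
f 45 46 41
f 46 39 47
f 46 47 41
f 47 39 48
f 47 48 41
f 48 39 49
f 48 49 41
f 49 39 50
f 49 50 41
f 50 39 51
f 50 51 41
f 51 39 52
f 51 52 41
f 52 39 40
f 52 40 41
f 54 53 56
f 54 56 55
f 56 53 57
f 56 57 55
f 57 53 58
f 57 58 55
f 58 53 59
f 58 59 55
f 59 53 60
f 59 60 55
f 60 53 61
f 60 61 55
f 61 53 62
f 61 62 55
f 62 53 63
f 62 63 55
f 63 53 64
f 63 64 55
f 64 53 65
f 64 65 55
f 65 53 66
f 65 66 55
f 66 53 67
f 66 67 55
f 67 53 68
f 67 68 55
f 68 53 54
f 68 54 55



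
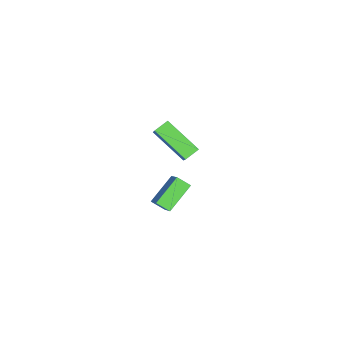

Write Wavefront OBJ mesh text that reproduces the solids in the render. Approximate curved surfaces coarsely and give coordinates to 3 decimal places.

v 1.452 -1.729 1.1
v 0.806 -3.347 2.289
v 2.497 -1.369 2.158
v 1.851 -2.988 3.347
v 1.989 -2.212 0.733
v 1.343 -3.831 1.922
v 3.034 -1.853 1.791
v 2.388 -3.471 2.98
v -0.702 -3.463 -3.087
v 0.271 -2.943 -2.209
v -0.67 -2.773 -3.53
v 0.303 -2.254 -2.652
v 0.577 -4.166 -4.088
v 1.55 -3.647 -3.21
v 0.609 -3.477 -4.531
v 1.582 -2.957 -3.653
f 2 4 1
f 5 2 1
f 1 4 3
f 3 5 1
f 2 8 4
f 6 2 5
f 6 8 2
f 4 8 3
f 7 5 3
f 3 8 7
f 7 6 5
f 8 6 7
f 10 12 9
f 13 10 9
f 9 12 11
f 11 13 9
f 10 16 12
f 14 10 13
f 14 16 10
f 12 16 11
f 15 13 11
f 11 16 15
f 15 14 13
f 16 14 15



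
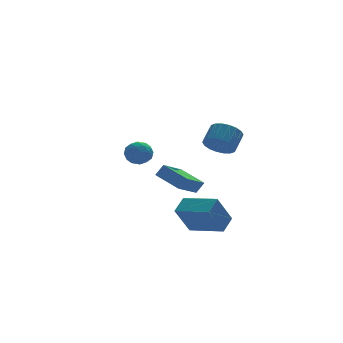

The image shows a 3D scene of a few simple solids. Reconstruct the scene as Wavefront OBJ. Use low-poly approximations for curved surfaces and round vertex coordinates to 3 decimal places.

v -0.294 -1.412 -4.728
v -1.23 -1.735 -3.13
v 0.429 -0.761 -4.173
v -0.507 -1.085 -2.575
v 0.887 -3.035 -4.365
v -0.049 -3.359 -2.767
v 1.61 -2.385 -3.81
v 0.674 -2.708 -2.212
v 0.709 2.737 -3.407
v -0.026 4.253 -2.832
v 2.106 3.732 -4.247
v 1.372 5.248 -3.672
v 1.148 2.692 -2.728
v 0.414 4.208 -2.153
v 2.546 3.687 -3.568
v 1.811 5.203 -2.993
v -2.343 1.872 -0.283
v -1.94 1.862 0.407
v -2.16 0.598 -0.407
v -1.757 0.588 0.283
v -2.545 0.726 0.281
v -2.658 1.514 0.358
v -1.442 0.946 -0.358
v -1.555 1.734 -0.281
v -1.384 1.291 0.361
v -2.065 1.154 0.756
v -2.035 1.306 -0.756
v -2.716 1.169 -0.361
v -2.157 1.979 0.073
v -1.943 0.481 -0.073
v -2.405 0.562 -0.074
v -2.169 0.557 0.332
v -2.579 1.774 0.044
v -2.343 1.768 0.45
v -2.698 1.101 0.376
v -1.757 0.692 -0.45
v -1.521 0.686 -0.044
v -1.931 1.903 -0.332
v -1.695 1.898 0.074
v -1.402 1.359 -0.376
v -1.594 1.637 0.451
v -1.487 0.888 0.379
v -1.301 1.099 0.002
v -1.368 1.562 0.047
v -1.994 1.557 0.684
v -1.887 0.808 0.611
v -2.35 0.889 0.61
v -2.416 1.352 0.655
v -1.667 1.221 0.657
v -2.213 1.652 -0.611
v -2.106 0.903 -0.684
v -1.684 1.108 -0.655
v -1.75 1.571 -0.61
v -2.613 1.572 -0.379
v -2.506 0.823 -0.451
v -2.732 0.898 -0.047
v -2.799 1.361 -0.002
v -2.433 1.239 -0.657
v 1.17 -1.698 1.045
v 1.806 -1.644 0.425
v 2.466 -1.029 1.154
v 1.83 -1.082 1.775
v 1.586 -1.323 0.353
v 2.245 -0.707 1.083
v 1.283 -1.076 0.419
v 1.943 -0.461 1.148
v 0.958 -0.952 0.608
v 1.617 -0.337 1.337
v 0.675 -0.976 0.884
v 1.334 -0.361 1.613
v 0.49 -1.143 1.192
v 1.149 -0.527 1.921
v 0.44 -1.42 1.471
v 1.099 -0.804 2.2
v 0.534 -1.751 1.666
v 1.194 -1.136 2.395
v 0.755 -2.073 1.737
v 1.414 -1.457 2.467
v 1.057 -2.319 1.672
v 1.717 -1.704 2.401
v 1.383 -2.443 1.483
v 2.042 -1.828 2.212
v 1.666 -2.419 1.207
v 2.325 -1.804 1.936
v 1.851 -2.253 0.899
v 2.51 -1.637 1.628
v 1.901 -1.976 0.62
v 2.56 -1.36 1.349
f 2 4 1
f 5 2 1
f 1 4 3
f 3 5 1
f 2 8 4
f 6 2 5
f 6 8 2
f 4 8 3
f 7 5 3
f 3 8 7
f 7 6 5
f 8 6 7
f 10 12 9
f 13 10 9
f 9 12 11
f 11 13 9
f 10 16 12
f 14 10 13
f 14 16 10
f 12 16 11
f 15 13 11
f 11 16 15
f 15 14 13
f 16 14 15
f 17 54 33
f 54 28 57
f 33 57 22
f 54 57 33
f 17 33 29
f 33 22 34
f 29 34 18
f 33 34 29
f 17 29 38
f 29 18 39
f 38 39 24
f 29 39 38
f 17 38 50
f 38 24 53
f 50 53 27
f 38 53 50
f 17 50 54
f 50 27 58
f 54 58 28
f 50 58 54
f 18 34 45
f 34 22 48
f 45 48 26
f 34 48 45
f 22 57 35
f 57 28 56
f 35 56 21
f 57 56 35
f 28 58 55
f 58 27 51
f 55 51 19
f 58 51 55
f 27 53 52
f 53 24 40
f 52 40 23
f 53 40 52
f 24 39 44
f 39 18 41
f 44 41 25
f 39 41 44
f 20 46 32
f 46 26 47
f 32 47 21
f 46 47 32
f 20 32 30
f 32 21 31
f 30 31 19
f 32 31 30
f 20 30 37
f 30 19 36
f 37 36 23
f 30 36 37
f 20 37 42
f 37 23 43
f 42 43 25
f 37 43 42
f 20 42 46
f 42 25 49
f 46 49 26
f 42 49 46
f 21 47 35
f 47 26 48
f 35 48 22
f 47 48 35
f 19 31 55
f 31 21 56
f 55 56 28
f 31 56 55
f 23 36 52
f 36 19 51
f 52 51 27
f 36 51 52
f 25 43 44
f 43 23 40
f 44 40 24
f 43 40 44
f 26 49 45
f 49 25 41
f 45 41 18
f 49 41 45
f 60 59 63
f 60 63 61
f 61 63 64
f 61 64 62
f 63 59 65
f 63 65 64
f 64 65 66
f 64 66 62
f 65 59 67
f 65 67 66
f 66 67 68
f 66 68 62
f 67 59 69
f 67 69 68
f 68 69 70
f 68 70 62
f 69 59 71
f 69 71 70
f 70 71 72
f 70 72 62
f 71 59 73
f 71 73 72
f 72 73 74
f 72 74 62
f 73 59 75
f 73 75 74
f 74 75 76
f 74 76 62
f 75 59 77
f 75 77 76
f 76 77 78
f 76 78 62
f 77 59 79
f 77 79 78
f 78 79 80
f 78 80 62
f 79 59 81
f 79 81 80
f 80 81 82
f 80 82 62
f 81 59 83
f 81 83 82
f 82 83 84
f 82 84 62
f 83 59 85
f 83 85 84
f 84 85 86
f 84 86 62
f 85 59 87
f 85 87 86
f 86 87 88
f 86 88 62
f 87 59 60
f 87 60 88
f 88 60 61
f 88 61 62



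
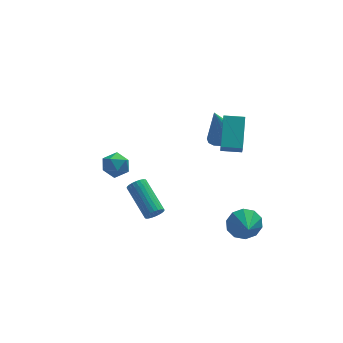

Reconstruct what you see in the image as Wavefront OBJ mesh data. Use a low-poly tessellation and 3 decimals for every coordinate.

v 2.881 3.55 -1.706
v 3.816 3.564 -1.447
v 2.339 3.69 0.246
v 3.711 4.012 -1.508
v 3.416 4.354 -1.615
v 2.998 4.512 -1.742
v 2.554 4.45 -1.861
v 2.184 4.181 -1.944
v 1.975 3.768 -1.973
v 1.972 3.305 -1.941
v 2.179 2.898 -1.854
v 2.546 2.64 -1.734
v 2.989 2.591 -1.607
v 3.409 2.762 -1.503
v 3.707 3.113 -1.445
v 2.001 0.14 0.334
v 2.467 1.832 1.468
v 2.065 0.588 -0.362
v 2.531 2.281 0.772
v 3.109 -0.121 0.268
v 3.575 1.572 1.402
v 3.173 0.328 -0.428
v 3.639 2.02 0.706
v -4.44 -1.802 1.988
v -3.826 -1.479 1.57
v -3.874 -2.981 1.91
v -3.26 -2.658 1.492
v -3.356 -2.478 2.276
v -3.705 -1.749 2.324
v -3.995 -2.711 1.156
v -4.344 -1.982 1.204
v -3.551 -2.041 1.056
v -3.156 -1.897 1.748
v -4.544 -2.563 1.732
v -4.149 -2.419 2.424
v 2.632 -3.053 -3.34
v 3.19 -3.421 -4.043
v 2.588 -4.227 -2.76
v 3.549 -3.22 -3.608
v 3.559 -2.955 -3.07
v 3.214 -2.727 -2.636
v 2.647 -2.624 -2.47
v 2.075 -2.685 -2.637
v 1.715 -2.886 -3.072
v 1.706 -3.151 -3.609
v 2.05 -3.379 -4.044
v 2.617 -3.482 -4.21
v -1.665 -0.827 -3.838
v -1.193 -0.831 -3.519
v -1.862 1.002 -2.503
v -2.335 1.007 -2.822
v -1.126 -0.71 -3.693
v -1.796 1.123 -2.678
v -1.142 -0.607 -3.89
v -1.811 1.226 -2.874
v -1.237 -0.537 -4.078
v -1.907 1.296 -3.063
v -1.398 -0.511 -4.23
v -2.067 1.322 -3.215
v -1.599 -0.534 -4.322
v -2.268 1.299 -3.307
v -1.81 -0.601 -4.341
v -2.479 1.232 -3.325
v -1.999 -0.702 -4.283
v -2.669 1.131 -3.267
v -2.138 -0.822 -4.157
v -2.807 1.011 -3.141
v -2.204 -0.943 -3.982
v -2.874 0.89 -2.967
v -2.189 -1.046 -3.786
v -2.858 0.787 -2.77
v -2.093 -1.116 -3.597
v -2.763 0.717 -2.582
v -1.933 -1.142 -3.445
v -2.602 0.691 -2.43
v -1.732 -1.119 -3.353
v -2.401 0.714 -2.338
v -1.521 -1.052 -3.335
v -2.19 0.781 -2.319
v -1.331 -0.951 -3.393
v -2.001 0.882 -2.377
f 2 1 4
f 2 4 3
f 4 1 5
f 4 5 3
f 5 1 6
f 5 6 3
f 6 1 7
f 6 7 3
f 7 1 8
f 7 8 3
f 8 1 9
f 8 9 3
f 9 1 10
f 9 10 3
f 10 1 11
f 10 11 3
f 11 1 12
f 11 12 3
f 12 1 13
f 12 13 3
f 13 1 14
f 13 14 3
f 14 1 15
f 14 15 3
f 15 1 2
f 15 2 3
f 17 19 16
f 20 17 16
f 16 19 18
f 18 20 16
f 17 23 19
f 21 17 20
f 21 23 17
f 19 23 18
f 22 20 18
f 18 23 22
f 22 21 20
f 23 21 22
f 24 35 29
f 24 29 25
f 24 25 31
f 24 31 34
f 24 34 35
f 25 29 33
f 29 35 28
f 35 34 26
f 34 31 30
f 31 25 32
f 27 33 28
f 27 28 26
f 27 26 30
f 27 30 32
f 27 32 33
f 28 33 29
f 26 28 35
f 30 26 34
f 32 30 31
f 33 32 25
f 37 36 39
f 37 39 38
f 39 36 40
f 39 40 38
f 40 36 41
f 40 41 38
f 41 36 42
f 41 42 38
f 42 36 43
f 42 43 38
f 43 36 44
f 43 44 38
f 44 36 45
f 44 45 38
f 45 36 46
f 45 46 38
f 46 36 47
f 46 47 38
f 47 36 37
f 47 37 38
f 49 48 52
f 49 52 50
f 50 52 53
f 50 53 51
f 52 48 54
f 52 54 53
f 53 54 55
f 53 55 51
f 54 48 56
f 54 56 55
f 55 56 57
f 55 57 51
f 56 48 58
f 56 58 57
f 57 58 59
f 57 59 51
f 58 48 60
f 58 60 59
f 59 60 61
f 59 61 51
f 60 48 62
f 60 62 61
f 61 62 63
f 61 63 51
f 62 48 64
f 62 64 63
f 63 64 65
f 63 65 51
f 64 48 66
f 64 66 65
f 65 66 67
f 65 67 51
f 66 48 68
f 66 68 67
f 67 68 69
f 67 69 51
f 68 48 70
f 68 70 69
f 69 70 71
f 69 71 51
f 70 48 72
f 70 72 71
f 71 72 73
f 71 73 51
f 72 48 74
f 72 74 73
f 73 74 75
f 73 75 51
f 74 48 76
f 74 76 75
f 75 76 77
f 75 77 51
f 76 48 78
f 76 78 77
f 77 78 79
f 77 79 51
f 78 48 80
f 78 80 79
f 79 80 81
f 79 81 51
f 80 48 49
f 80 49 81
f 81 49 50
f 81 50 51



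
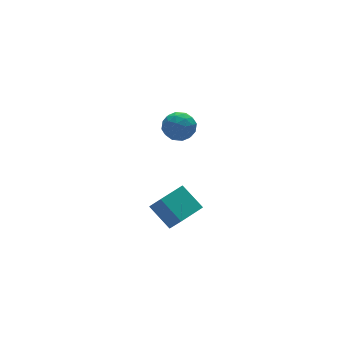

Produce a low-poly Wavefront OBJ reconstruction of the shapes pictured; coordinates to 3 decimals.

v 0.823 -0.059 -5.293
v 1.096 -1.001 -4.054
v 0.225 1.436 -4.024
v 0.498 0.494 -2.785
v 2.742 0.626 -5.195
v 3.015 -0.316 -3.956
v 2.144 2.121 -3.926
v 2.417 1.179 -2.687
v 0.645 0.588 3.614
v 1.632 1.001 3.266
v 1.508 -0.801 4.414
v 2.495 -0.388 4.066
v 1.904 0.155 4.855
v 1.371 1.013 4.361
v 1.769 -0.813 3.319
v 1.236 0.045 2.825
v 2.327 0.135 3.084
v 2.411 0.733 4.033
v 0.729 -0.533 3.647
v 0.813 0.065 4.596
v 1.063 0.917 3.37
v 2.077 -0.717 4.31
v 1.73 -0.398 4.774
v 2.31 -0.155 4.569
v 0.91 0.924 4.013
v 1.49 1.167 3.809
v 1.65 0.669 4.743
v 1.65 -0.967 3.871
v 2.23 -0.724 3.667
v 0.83 0.355 3.111
v 1.41 0.598 2.906
v 1.49 -0.469 2.937
v 2.051 0.65 3.059
v 2.558 -0.167 3.529
v 2.131 -0.416 3.09
v 1.818 0.088 2.799
v 2.101 1.002 3.617
v 2.608 0.185 4.087
v 2.261 0.504 4.55
v 1.947 1.009 4.26
v 2.509 0.493 3.51
v 0.532 0.015 3.593
v 1.039 -0.802 4.063
v 1.193 -0.809 3.42
v 0.879 -0.304 3.13
v 0.582 0.367 4.151
v 1.089 -0.45 4.621
v 1.322 0.112 4.881
v 1.009 0.616 4.59
v 0.631 -0.293 4.17
f 2 4 1
f 5 2 1
f 1 4 3
f 3 5 1
f 2 8 4
f 6 2 5
f 6 8 2
f 4 8 3
f 7 5 3
f 3 8 7
f 7 6 5
f 8 6 7
f 9 46 25
f 46 20 49
f 25 49 14
f 46 49 25
f 9 25 21
f 25 14 26
f 21 26 10
f 25 26 21
f 9 21 30
f 21 10 31
f 30 31 16
f 21 31 30
f 9 30 42
f 30 16 45
f 42 45 19
f 30 45 42
f 9 42 46
f 42 19 50
f 46 50 20
f 42 50 46
f 10 26 37
f 26 14 40
f 37 40 18
f 26 40 37
f 14 49 27
f 49 20 48
f 27 48 13
f 49 48 27
f 20 50 47
f 50 19 43
f 47 43 11
f 50 43 47
f 19 45 44
f 45 16 32
f 44 32 15
f 45 32 44
f 16 31 36
f 31 10 33
f 36 33 17
f 31 33 36
f 12 38 24
f 38 18 39
f 24 39 13
f 38 39 24
f 12 24 22
f 24 13 23
f 22 23 11
f 24 23 22
f 12 22 29
f 22 11 28
f 29 28 15
f 22 28 29
f 12 29 34
f 29 15 35
f 34 35 17
f 29 35 34
f 12 34 38
f 34 17 41
f 38 41 18
f 34 41 38
f 13 39 27
f 39 18 40
f 27 40 14
f 39 40 27
f 11 23 47
f 23 13 48
f 47 48 20
f 23 48 47
f 15 28 44
f 28 11 43
f 44 43 19
f 28 43 44
f 17 35 36
f 35 15 32
f 36 32 16
f 35 32 36
f 18 41 37
f 41 17 33
f 37 33 10
f 41 33 37



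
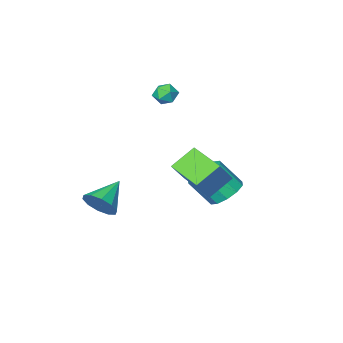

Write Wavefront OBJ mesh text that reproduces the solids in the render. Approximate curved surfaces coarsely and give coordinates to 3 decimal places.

v -2.201 -2.855 3.667
v -1.829 -3.452 3.796
v -2.711 -3.368 2.764
v -2.339 -3.965 2.893
v -2.851 -3.757 3.347
v -2.536 -3.44 3.905
v -2.004 -3.38 2.655
v -1.689 -3.063 3.213
v -1.708 -3.776 3.171
v -2.231 -4.01 3.599
v -2.309 -2.81 2.961
v -2.832 -3.044 3.389
v 1.685 -3.136 -3.247
v 2.188 -3.091 -2.383
v 0.175 -3.784 -2.333
v 1.904 -2.549 -2.468
v 1.537 -2.231 -2.85
v 1.226 -2.259 -3.384
v 1.091 -2.622 -3.865
v 1.183 -3.182 -4.11
v 1.466 -3.724 -4.025
v 1.834 -4.042 -3.643
v 2.144 -4.014 -3.11
v 2.279 -3.651 -2.628
v -0.797 0.677 -0.264
v -2.025 0.737 0.664
v -1.099 2.407 -0.776
v -2.327 2.468 0.152
v 0.347 1.312 1.208
v -0.881 1.373 2.136
v 0.045 3.043 0.696
v -1.183 3.103 1.624
v -3.493 0.241 -2.331
v -2.623 0.196 -2.88
v -1.816 -0.585 -1.538
v -2.687 -0.541 -0.989
v -2.625 0.746 -2.559
v -1.818 -0.035 -1.217
v -2.959 1.102 -2.151
v -2.152 0.321 -0.808
v -3.497 1.13 -1.811
v -2.69 0.349 -0.469
v -4.033 0.818 -1.671
v -3.227 0.036 -0.328
v -4.364 0.285 -1.782
v -3.557 -0.496 -0.44
v -4.362 -0.265 -2.103
v -3.555 -1.046 -0.761
v -4.028 -0.621 -2.512
v -3.221 -1.402 -1.169
v -3.49 -0.649 -2.851
v -2.683 -1.43 -1.509
v -2.953 -0.336 -2.992
v -2.147 -1.118 -1.649
f 1 12 6
f 1 6 2
f 1 2 8
f 1 8 11
f 1 11 12
f 2 6 10
f 6 12 5
f 12 11 3
f 11 8 7
f 8 2 9
f 4 10 5
f 4 5 3
f 4 3 7
f 4 7 9
f 4 9 10
f 5 10 6
f 3 5 12
f 7 3 11
f 9 7 8
f 10 9 2
f 14 13 16
f 14 16 15
f 16 13 17
f 16 17 15
f 17 13 18
f 17 18 15
f 18 13 19
f 18 19 15
f 19 13 20
f 19 20 15
f 20 13 21
f 20 21 15
f 21 13 22
f 21 22 15
f 22 13 23
f 22 23 15
f 23 13 24
f 23 24 15
f 24 13 14
f 24 14 15
f 26 28 25
f 29 26 25
f 25 28 27
f 27 29 25
f 26 32 28
f 30 26 29
f 30 32 26
f 28 32 27
f 31 29 27
f 27 32 31
f 31 30 29
f 32 30 31
f 34 33 37
f 34 37 35
f 35 37 38
f 35 38 36
f 37 33 39
f 37 39 38
f 38 39 40
f 38 40 36
f 39 33 41
f 39 41 40
f 40 41 42
f 40 42 36
f 41 33 43
f 41 43 42
f 42 43 44
f 42 44 36
f 43 33 45
f 43 45 44
f 44 45 46
f 44 46 36
f 45 33 47
f 45 47 46
f 46 47 48
f 46 48 36
f 47 33 49
f 47 49 48
f 48 49 50
f 48 50 36
f 49 33 51
f 49 51 50
f 50 51 52
f 50 52 36
f 51 33 53
f 51 53 52
f 52 53 54
f 52 54 36
f 53 33 34
f 53 34 54
f 54 34 35
f 54 35 36



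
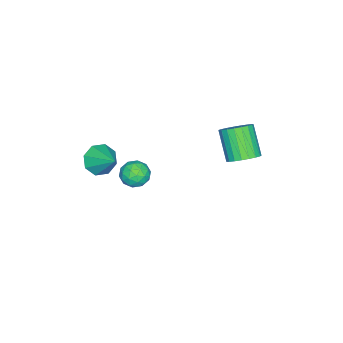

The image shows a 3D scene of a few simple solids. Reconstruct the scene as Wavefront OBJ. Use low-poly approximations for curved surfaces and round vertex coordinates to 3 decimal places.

v 3.114 -4.458 -0.386
v 3.565 -5.073 0.055
v 3.766 -3.342 0.506
v 3.901 -4.841 -0.481
v 3.776 -4.385 -0.961
v 3.264 -3.972 -1.104
v 2.664 -3.844 -0.826
v 2.328 -4.075 -0.29
v 2.452 -4.531 0.19
v 2.965 -4.944 0.333
v 1.285 1.937 0.707
v 1.966 1.52 0.893
v 1.136 0.746 2.199
v 0.455 1.163 2.013
v 2.001 1.802 1.082
v 1.171 1.028 2.388
v 1.913 2.107 1.207
v 1.083 1.333 2.512
v 1.716 2.382 1.245
v 0.885 1.608 2.55
v 1.444 2.581 1.189
v 0.614 1.807 2.495
v 1.145 2.668 1.051
v 0.315 1.894 2.357
v 0.87 2.629 0.853
v 0.04 1.855 2.159
v 0.667 2.47 0.63
v -0.163 1.696 1.936
v 0.571 2.219 0.42
v -0.259 1.445 1.726
v 0.598 1.919 0.26
v -0.232 1.146 1.566
v 0.744 1.623 0.177
v -0.086 0.849 1.483
v 0.984 1.38 0.186
v 0.154 0.606 1.492
v 1.276 1.234 0.285
v 0.445 0.46 1.591
v 1.569 1.209 0.457
v 0.739 0.436 1.762
v 1.813 1.311 0.672
v 0.983 0.537 1.978
v 0.097 -3.55 -3.257
v 0.748 -3.075 -3.186
v 0.872 -4.605 -3.314
v 1.523 -4.13 -3.243
v 1.02 -4.223 -2.616
v 0.541 -3.571 -2.58
v 1.079 -4.109 -3.92
v 0.6 -3.457 -3.884
v 1.355 -3.42 -3.595
v 1.319 -3.491 -2.79
v 0.301 -4.189 -3.71
v 0.265 -4.26 -2.905
v 0.354 -3.22 -3.216
v 1.266 -4.46 -3.284
v 0.97 -4.515 -2.915
v 1.353 -4.235 -2.873
v 0.233 -3.512 -2.86
v 0.616 -3.233 -2.819
v 0.775 -3.907 -2.484
v 1.004 -4.447 -3.681
v 1.387 -4.168 -3.64
v 0.267 -3.445 -3.627
v 0.65 -3.165 -3.585
v 0.845 -3.773 -4.016
v 1.094 -3.144 -3.415
v 1.55 -3.764 -3.449
v 1.289 -3.751 -3.847
v 1.007 -3.368 -3.826
v 1.073 -3.185 -2.942
v 1.528 -3.805 -2.975
v 1.233 -3.86 -2.607
v 0.951 -3.477 -2.586
v 1.43 -3.388 -3.182
v 0.092 -3.875 -3.525
v 0.547 -4.495 -3.558
v 0.669 -4.203 -3.914
v 0.387 -3.82 -3.893
v 0.07 -3.916 -3.051
v 0.526 -4.536 -3.085
v 0.613 -4.312 -2.674
v 0.331 -3.929 -2.653
v 0.19 -4.292 -3.318
f 2 1 4
f 2 4 3
f 4 1 5
f 4 5 3
f 5 1 6
f 5 6 3
f 6 1 7
f 6 7 3
f 7 1 8
f 7 8 3
f 8 1 9
f 8 9 3
f 9 1 10
f 9 10 3
f 10 1 2
f 10 2 3
f 12 11 15
f 12 15 13
f 13 15 16
f 13 16 14
f 15 11 17
f 15 17 16
f 16 17 18
f 16 18 14
f 17 11 19
f 17 19 18
f 18 19 20
f 18 20 14
f 19 11 21
f 19 21 20
f 20 21 22
f 20 22 14
f 21 11 23
f 21 23 22
f 22 23 24
f 22 24 14
f 23 11 25
f 23 25 24
f 24 25 26
f 24 26 14
f 25 11 27
f 25 27 26
f 26 27 28
f 26 28 14
f 27 11 29
f 27 29 28
f 28 29 30
f 28 30 14
f 29 11 31
f 29 31 30
f 30 31 32
f 30 32 14
f 31 11 33
f 31 33 32
f 32 33 34
f 32 34 14
f 33 11 35
f 33 35 34
f 34 35 36
f 34 36 14
f 35 11 37
f 35 37 36
f 36 37 38
f 36 38 14
f 37 11 39
f 37 39 38
f 38 39 40
f 38 40 14
f 39 11 41
f 39 41 40
f 40 41 42
f 40 42 14
f 41 11 12
f 41 12 42
f 42 12 13
f 42 13 14
f 43 80 59
f 80 54 83
f 59 83 48
f 80 83 59
f 43 59 55
f 59 48 60
f 55 60 44
f 59 60 55
f 43 55 64
f 55 44 65
f 64 65 50
f 55 65 64
f 43 64 76
f 64 50 79
f 76 79 53
f 64 79 76
f 43 76 80
f 76 53 84
f 80 84 54
f 76 84 80
f 44 60 71
f 60 48 74
f 71 74 52
f 60 74 71
f 48 83 61
f 83 54 82
f 61 82 47
f 83 82 61
f 54 84 81
f 84 53 77
f 81 77 45
f 84 77 81
f 53 79 78
f 79 50 66
f 78 66 49
f 79 66 78
f 50 65 70
f 65 44 67
f 70 67 51
f 65 67 70
f 46 72 58
f 72 52 73
f 58 73 47
f 72 73 58
f 46 58 56
f 58 47 57
f 56 57 45
f 58 57 56
f 46 56 63
f 56 45 62
f 63 62 49
f 56 62 63
f 46 63 68
f 63 49 69
f 68 69 51
f 63 69 68
f 46 68 72
f 68 51 75
f 72 75 52
f 68 75 72
f 47 73 61
f 73 52 74
f 61 74 48
f 73 74 61
f 45 57 81
f 57 47 82
f 81 82 54
f 57 82 81
f 49 62 78
f 62 45 77
f 78 77 53
f 62 77 78
f 51 69 70
f 69 49 66
f 70 66 50
f 69 66 70
f 52 75 71
f 75 51 67
f 71 67 44
f 75 67 71

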